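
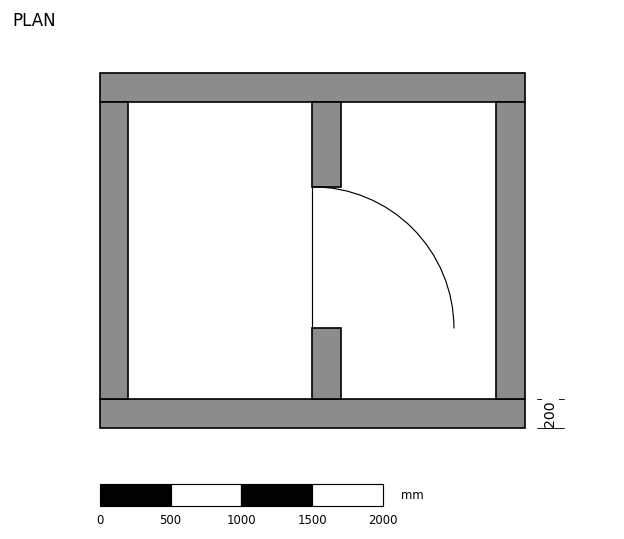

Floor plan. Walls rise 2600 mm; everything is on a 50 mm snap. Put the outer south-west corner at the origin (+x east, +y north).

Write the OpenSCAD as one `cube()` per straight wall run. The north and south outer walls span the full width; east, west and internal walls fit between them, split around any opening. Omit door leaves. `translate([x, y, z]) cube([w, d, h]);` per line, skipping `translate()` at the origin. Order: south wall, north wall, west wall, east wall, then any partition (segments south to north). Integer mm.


cube([3000, 200, 2600]);
translate([0, 2300, 0]) cube([3000, 200, 2600]);
translate([0, 200, 0]) cube([200, 2100, 2600]);
translate([2800, 200, 0]) cube([200, 2100, 2600]);
translate([1500, 200, 0]) cube([200, 500, 2600]);
translate([1500, 1700, 0]) cube([200, 600, 2600]);


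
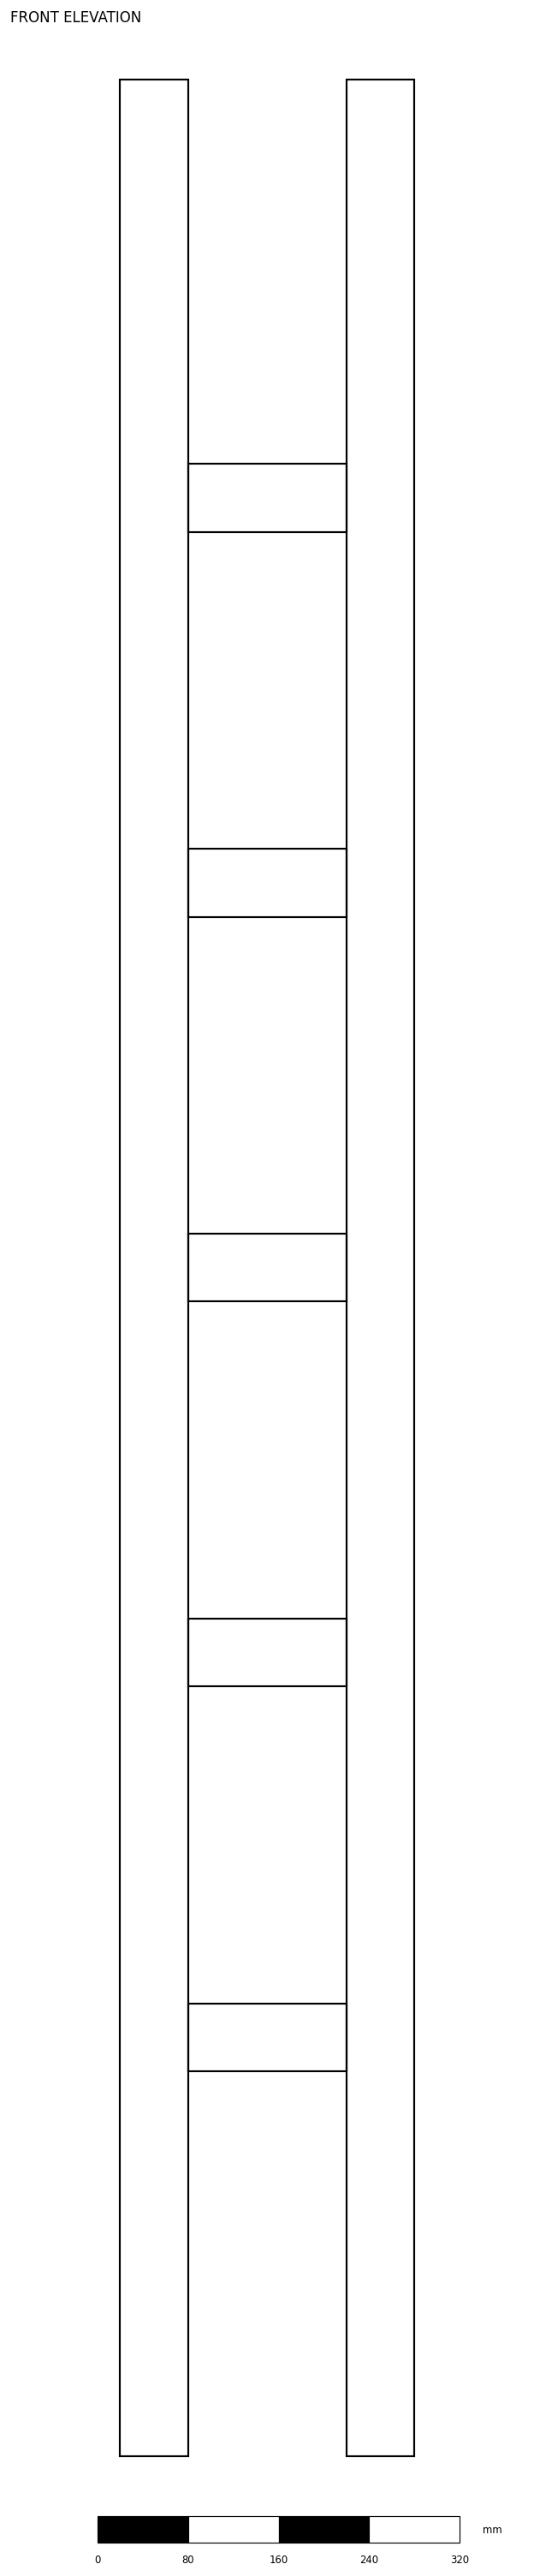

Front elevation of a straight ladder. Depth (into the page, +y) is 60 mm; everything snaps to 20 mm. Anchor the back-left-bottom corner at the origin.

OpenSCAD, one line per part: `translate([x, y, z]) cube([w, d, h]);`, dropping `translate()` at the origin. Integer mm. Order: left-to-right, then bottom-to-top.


cube([60, 60, 2100]);
translate([60, 0, 340]) cube([140, 60, 60]);
translate([60, 0, 680]) cube([140, 60, 60]);
translate([60, 0, 1020]) cube([140, 60, 60]);
translate([60, 0, 1360]) cube([140, 60, 60]);
translate([60, 0, 1700]) cube([140, 60, 60]);
translate([200, 0, 0]) cube([60, 60, 2100]);


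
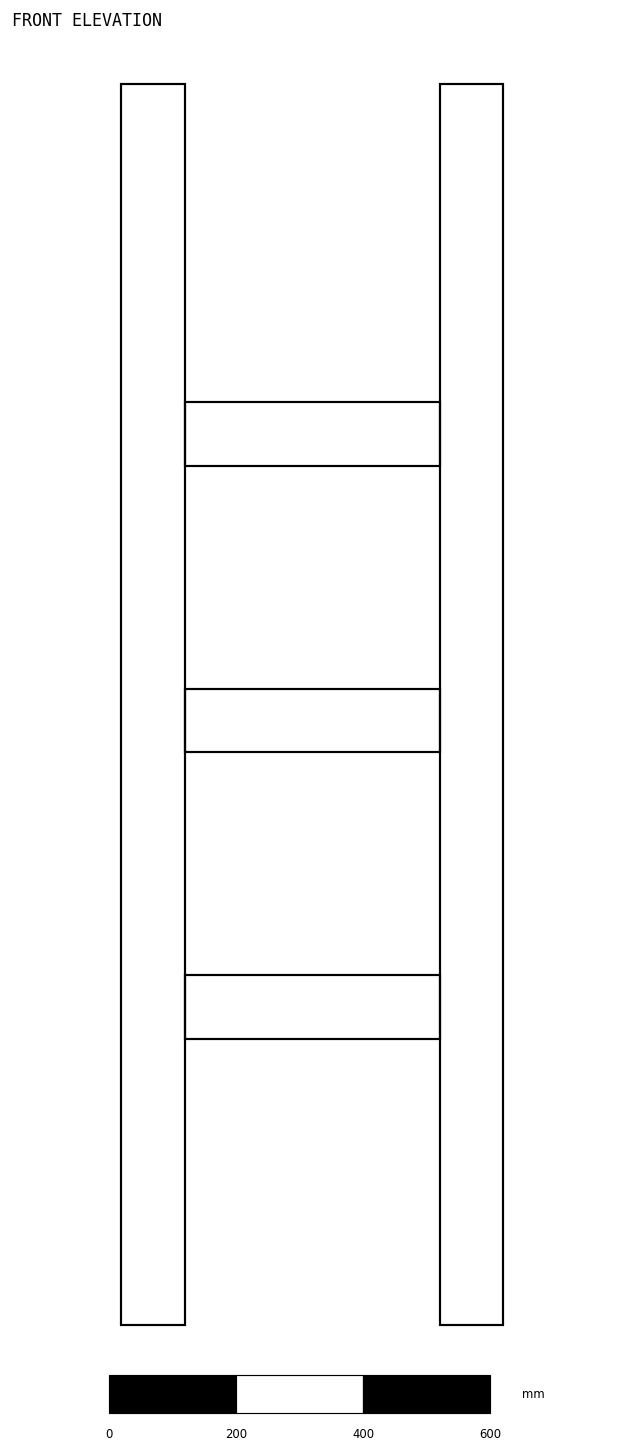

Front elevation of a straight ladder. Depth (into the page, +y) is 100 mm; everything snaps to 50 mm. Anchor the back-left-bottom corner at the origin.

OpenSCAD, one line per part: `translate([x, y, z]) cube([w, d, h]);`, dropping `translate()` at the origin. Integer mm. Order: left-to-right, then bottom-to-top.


cube([100, 100, 1950]);
translate([100, 0, 450]) cube([400, 100, 100]);
translate([100, 0, 900]) cube([400, 100, 100]);
translate([100, 0, 1350]) cube([400, 100, 100]);
translate([500, 0, 0]) cube([100, 100, 1950]);


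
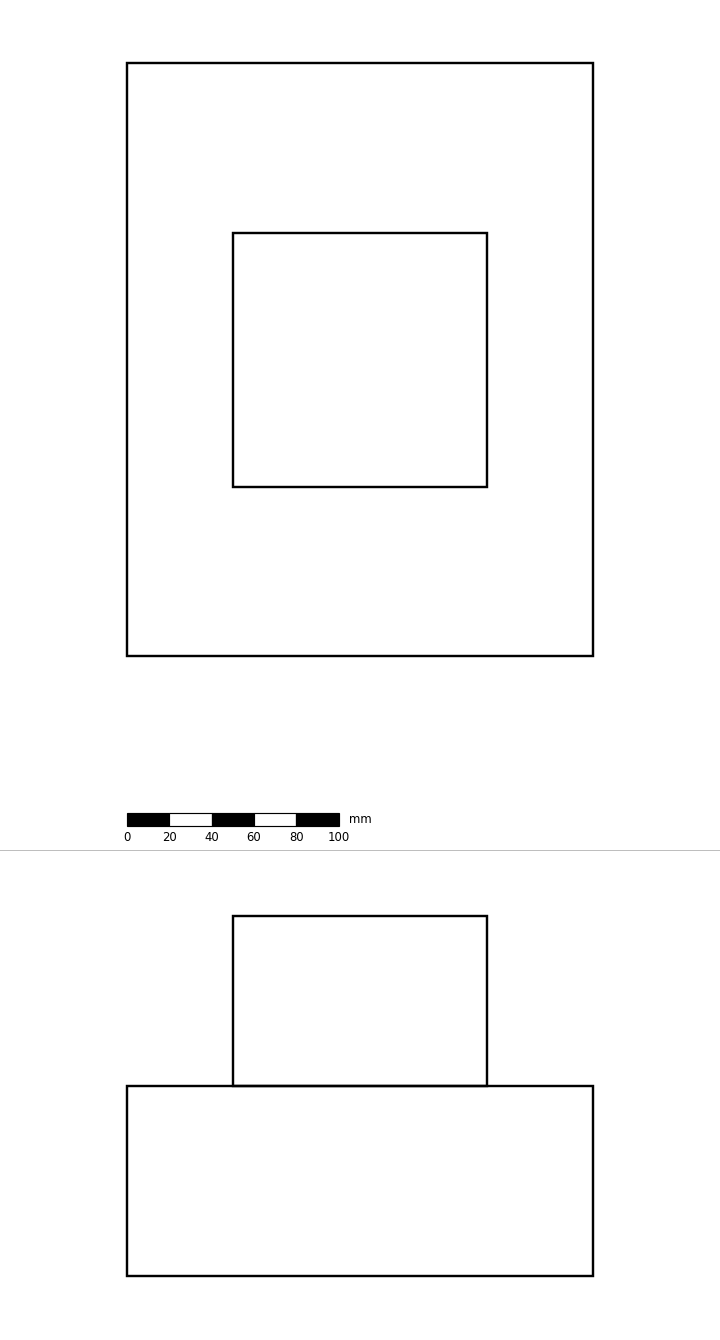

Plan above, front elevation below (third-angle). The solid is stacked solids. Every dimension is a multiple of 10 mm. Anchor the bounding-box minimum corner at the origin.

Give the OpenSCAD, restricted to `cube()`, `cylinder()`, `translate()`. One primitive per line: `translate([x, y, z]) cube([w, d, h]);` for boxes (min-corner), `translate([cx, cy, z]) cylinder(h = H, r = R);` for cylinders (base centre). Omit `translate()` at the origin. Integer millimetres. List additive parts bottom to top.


cube([220, 280, 90]);
translate([50, 80, 90]) cube([120, 120, 80]);


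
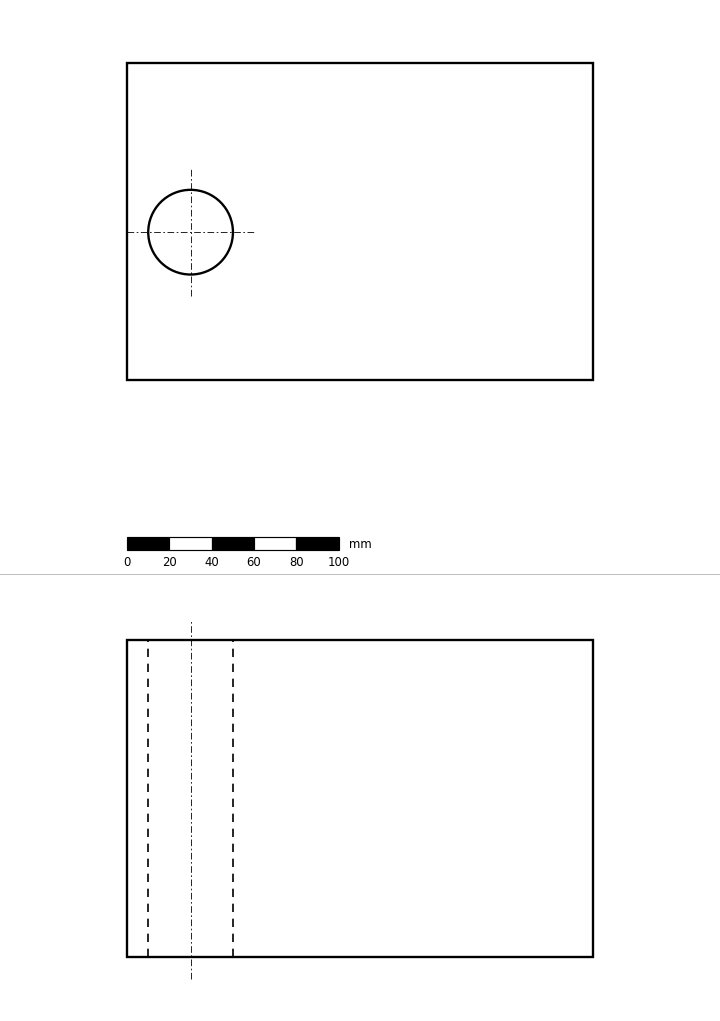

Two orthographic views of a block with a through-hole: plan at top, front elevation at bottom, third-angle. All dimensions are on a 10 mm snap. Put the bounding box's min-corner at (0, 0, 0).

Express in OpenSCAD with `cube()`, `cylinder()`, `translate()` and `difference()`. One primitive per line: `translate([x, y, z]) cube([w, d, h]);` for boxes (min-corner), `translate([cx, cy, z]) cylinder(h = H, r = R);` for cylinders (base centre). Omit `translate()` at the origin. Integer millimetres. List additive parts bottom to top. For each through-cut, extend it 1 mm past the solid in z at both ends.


difference() {
  cube([220, 150, 150]);
  translate([30, 70, -1]) cylinder(h = 152, r = 20);
}


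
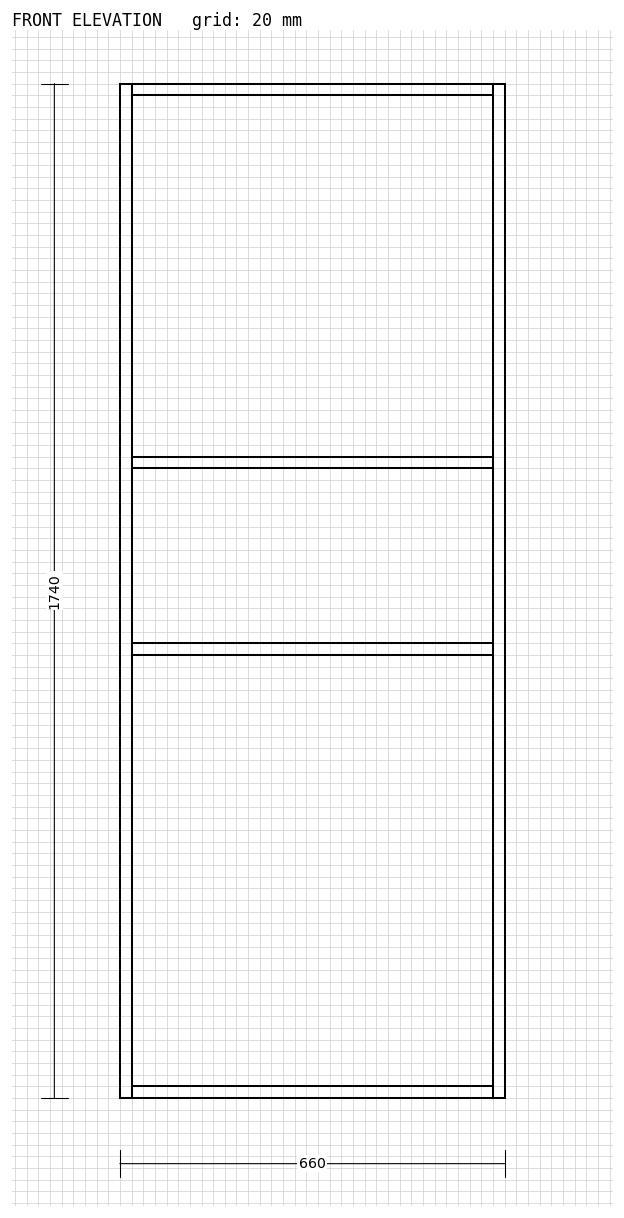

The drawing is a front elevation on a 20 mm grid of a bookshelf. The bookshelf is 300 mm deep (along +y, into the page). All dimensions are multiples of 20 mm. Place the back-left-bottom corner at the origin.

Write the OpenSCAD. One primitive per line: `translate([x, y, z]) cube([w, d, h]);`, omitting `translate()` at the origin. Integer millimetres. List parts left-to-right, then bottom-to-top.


cube([20, 300, 1740]);
translate([20, 0, 0]) cube([620, 300, 20]);
translate([20, 0, 760]) cube([620, 300, 20]);
translate([20, 0, 1080]) cube([620, 300, 20]);
translate([20, 0, 1720]) cube([620, 300, 20]);
translate([640, 0, 0]) cube([20, 300, 1740]);


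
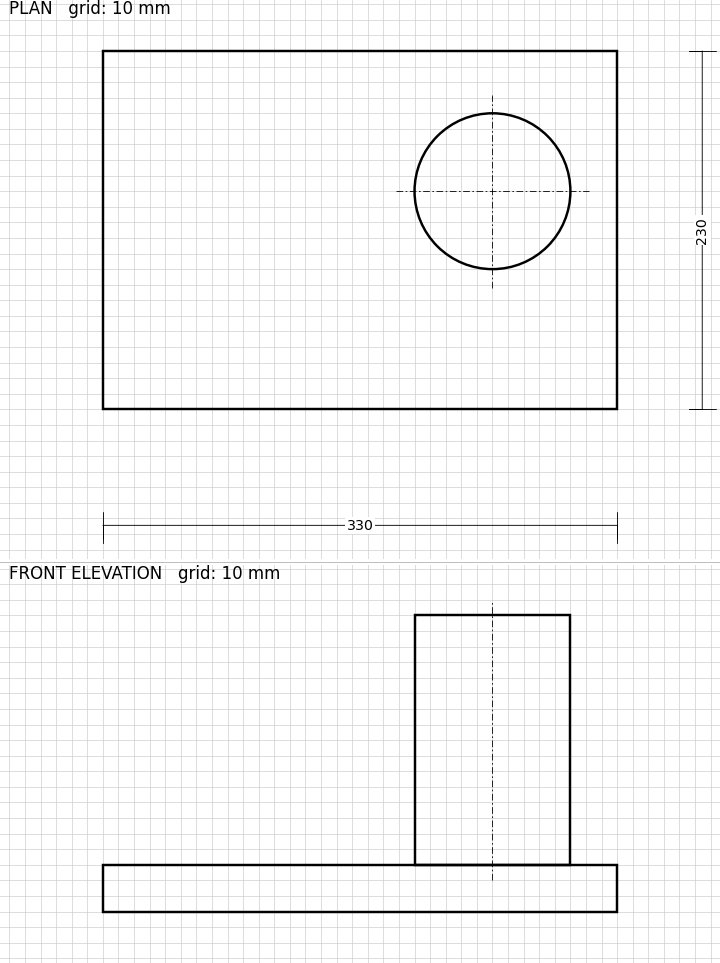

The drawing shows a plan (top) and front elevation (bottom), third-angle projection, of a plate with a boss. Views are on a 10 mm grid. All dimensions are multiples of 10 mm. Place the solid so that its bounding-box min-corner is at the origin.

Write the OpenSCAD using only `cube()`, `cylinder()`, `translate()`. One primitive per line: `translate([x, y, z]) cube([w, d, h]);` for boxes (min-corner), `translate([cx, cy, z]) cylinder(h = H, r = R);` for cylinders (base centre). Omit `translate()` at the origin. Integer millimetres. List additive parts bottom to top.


cube([330, 230, 30]);
translate([250, 140, 30]) cylinder(h = 160, r = 50);


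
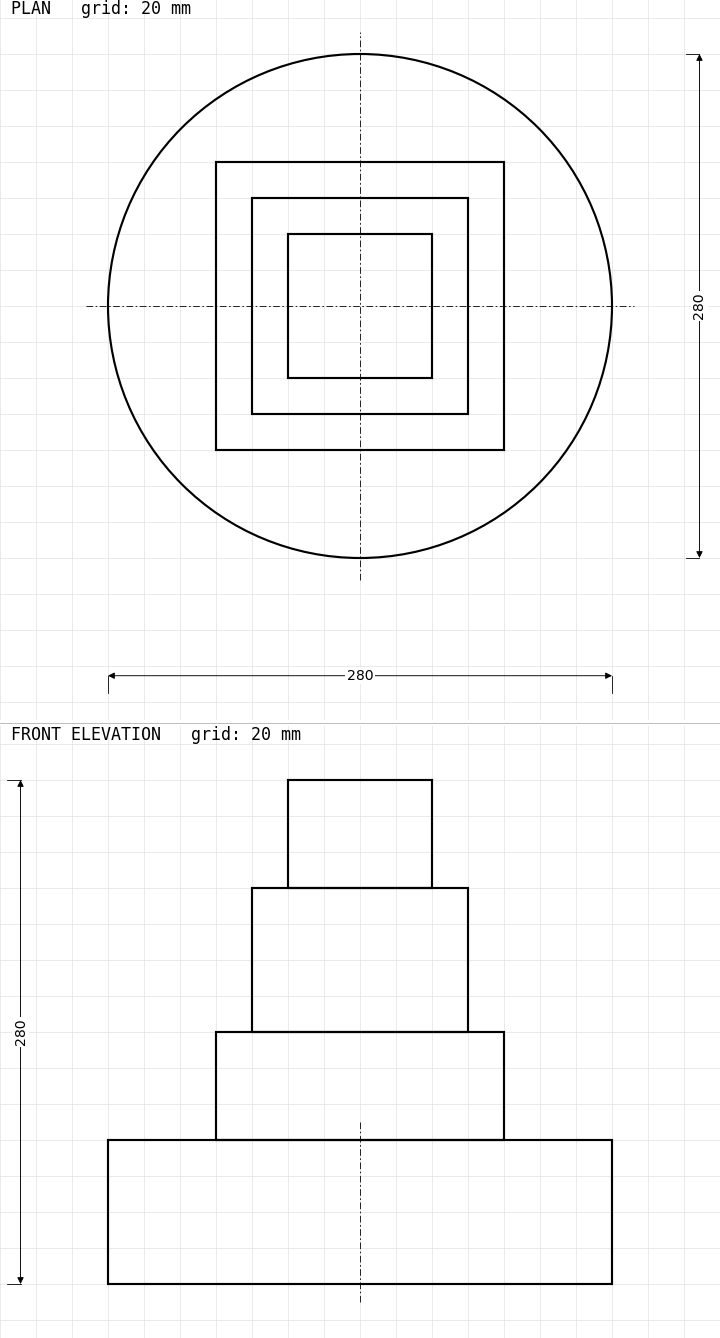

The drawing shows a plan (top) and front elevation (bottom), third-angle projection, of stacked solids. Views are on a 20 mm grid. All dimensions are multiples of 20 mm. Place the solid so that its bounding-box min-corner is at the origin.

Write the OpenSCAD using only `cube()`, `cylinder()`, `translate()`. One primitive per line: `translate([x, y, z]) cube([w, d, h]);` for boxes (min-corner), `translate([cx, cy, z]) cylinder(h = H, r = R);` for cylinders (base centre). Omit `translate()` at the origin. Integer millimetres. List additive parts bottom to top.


translate([140, 140, 0]) cylinder(h = 80, r = 140);
translate([60, 60, 80]) cube([160, 160, 60]);
translate([80, 80, 140]) cube([120, 120, 80]);
translate([100, 100, 220]) cube([80, 80, 60]);


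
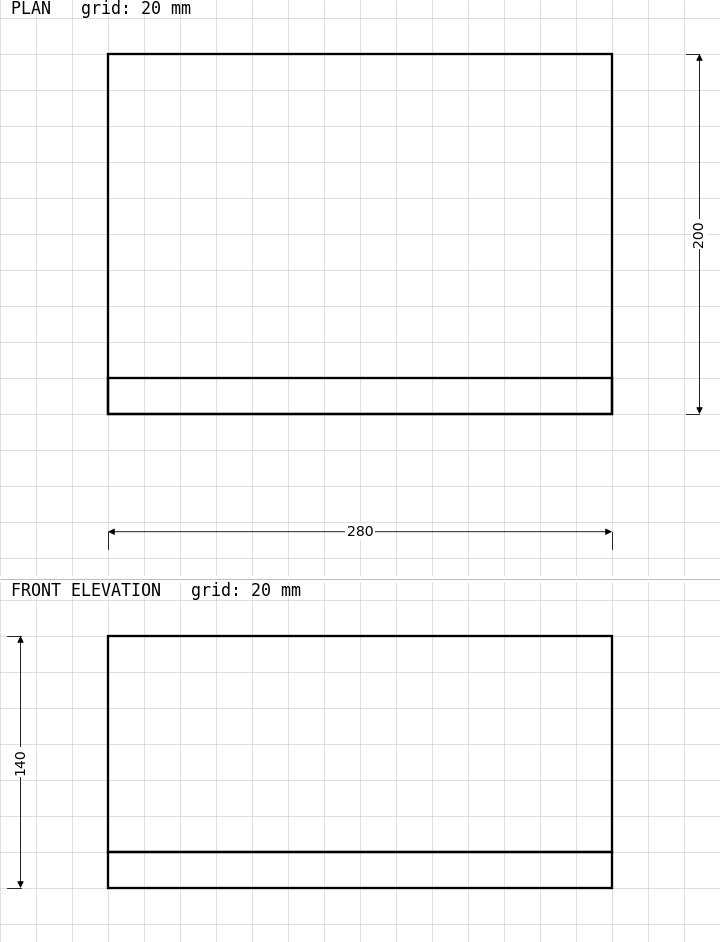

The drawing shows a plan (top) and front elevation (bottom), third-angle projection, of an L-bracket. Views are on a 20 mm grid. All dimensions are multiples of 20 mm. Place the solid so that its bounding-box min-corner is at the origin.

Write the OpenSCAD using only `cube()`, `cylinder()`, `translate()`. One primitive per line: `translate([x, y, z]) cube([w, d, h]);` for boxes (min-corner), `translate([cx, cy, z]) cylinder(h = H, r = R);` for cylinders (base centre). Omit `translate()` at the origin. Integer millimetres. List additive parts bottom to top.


cube([280, 200, 20]);
translate([0, 0, 20]) cube([280, 20, 120]);


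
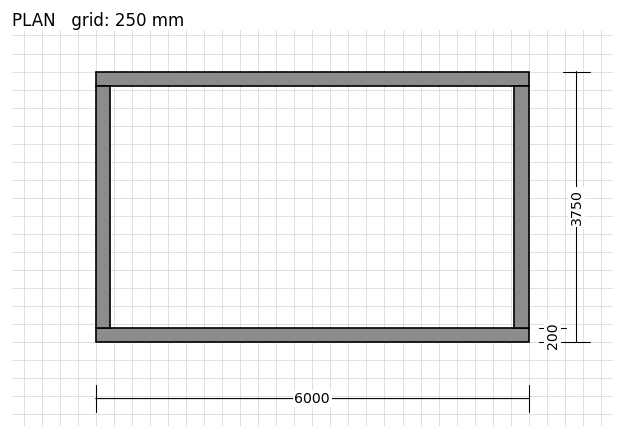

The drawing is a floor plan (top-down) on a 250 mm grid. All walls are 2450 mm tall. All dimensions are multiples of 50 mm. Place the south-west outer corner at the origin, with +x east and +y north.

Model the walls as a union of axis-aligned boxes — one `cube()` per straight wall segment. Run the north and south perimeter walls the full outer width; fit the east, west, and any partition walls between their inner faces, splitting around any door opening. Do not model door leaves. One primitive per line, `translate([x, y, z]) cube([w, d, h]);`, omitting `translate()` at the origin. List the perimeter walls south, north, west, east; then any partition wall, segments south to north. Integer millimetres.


cube([6000, 200, 2450]);
translate([0, 3550, 0]) cube([6000, 200, 2450]);
translate([0, 200, 0]) cube([200, 3350, 2450]);
translate([5800, 200, 0]) cube([200, 3350, 2450]);


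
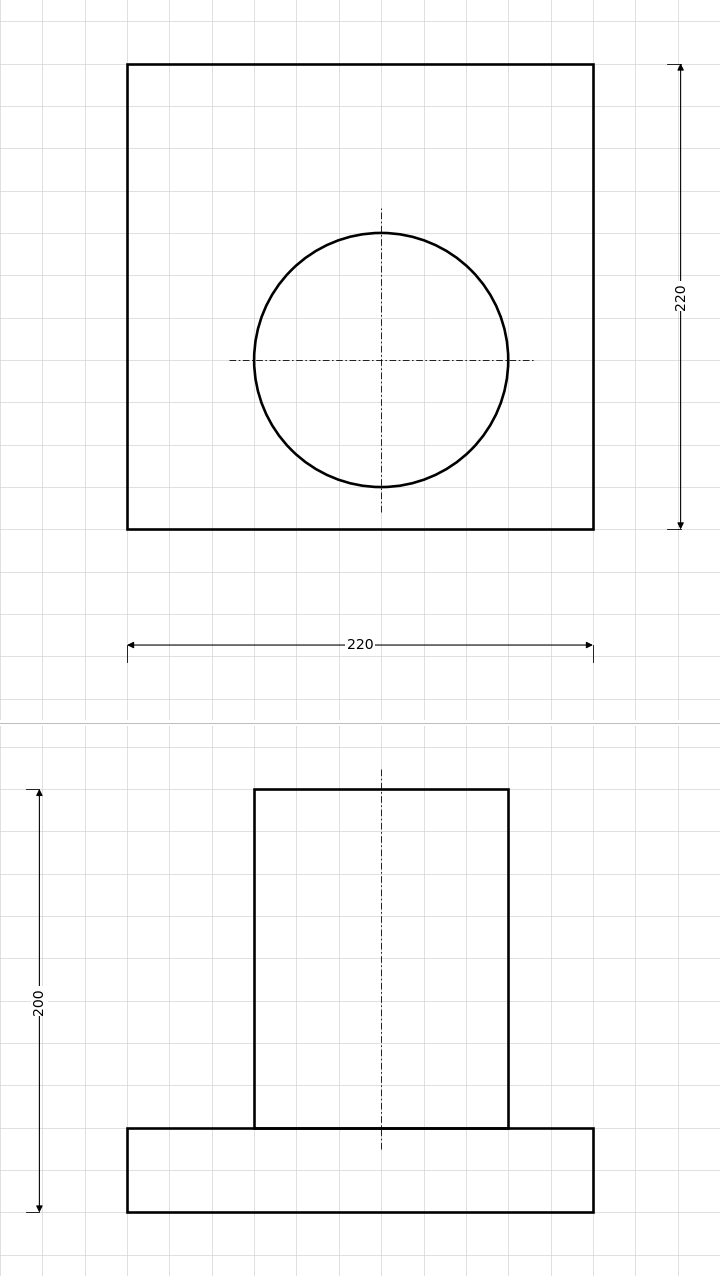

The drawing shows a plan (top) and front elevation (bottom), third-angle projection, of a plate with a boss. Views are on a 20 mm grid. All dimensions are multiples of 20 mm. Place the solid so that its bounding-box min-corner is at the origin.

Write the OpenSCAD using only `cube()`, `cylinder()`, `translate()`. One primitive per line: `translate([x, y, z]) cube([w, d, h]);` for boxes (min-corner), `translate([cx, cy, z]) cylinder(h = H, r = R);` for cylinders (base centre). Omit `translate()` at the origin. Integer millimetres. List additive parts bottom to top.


cube([220, 220, 40]);
translate([120, 80, 40]) cylinder(h = 160, r = 60);


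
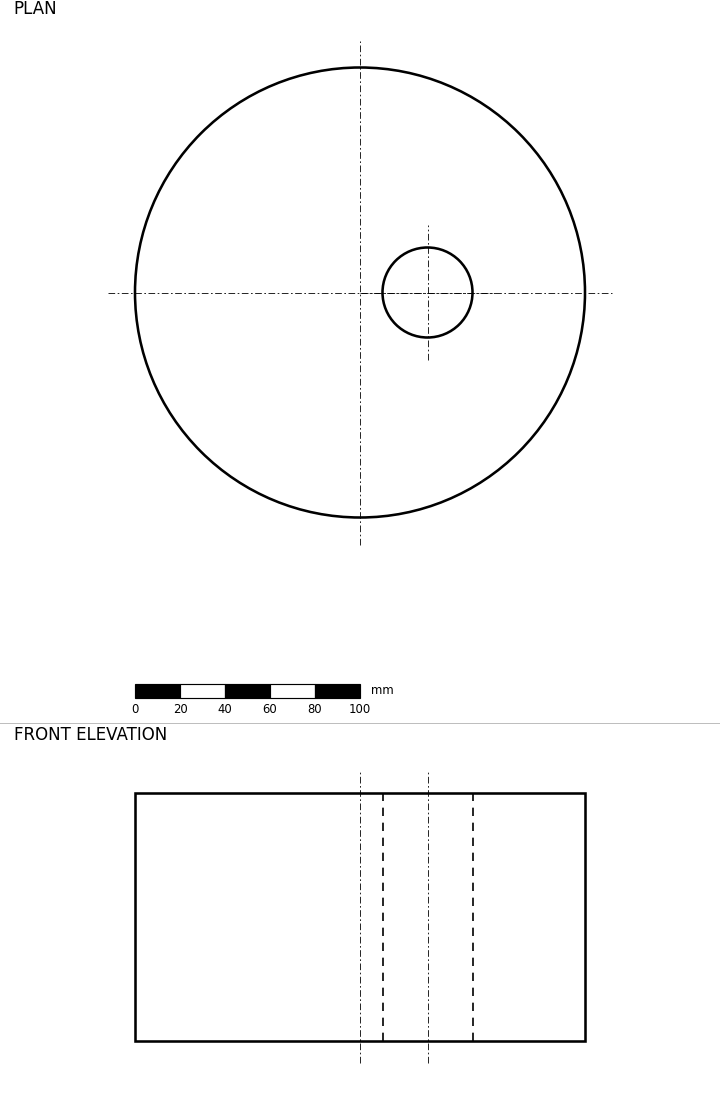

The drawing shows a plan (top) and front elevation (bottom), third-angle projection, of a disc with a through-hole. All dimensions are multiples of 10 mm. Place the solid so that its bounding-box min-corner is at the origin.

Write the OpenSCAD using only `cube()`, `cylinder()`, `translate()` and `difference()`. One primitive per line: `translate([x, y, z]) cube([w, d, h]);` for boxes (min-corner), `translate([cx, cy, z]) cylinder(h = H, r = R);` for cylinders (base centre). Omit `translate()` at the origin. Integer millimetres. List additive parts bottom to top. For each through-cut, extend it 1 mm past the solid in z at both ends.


difference() {
  translate([100, 100, 0]) cylinder(h = 110, r = 100);
  translate([130, 100, -1]) cylinder(h = 112, r = 20);
}


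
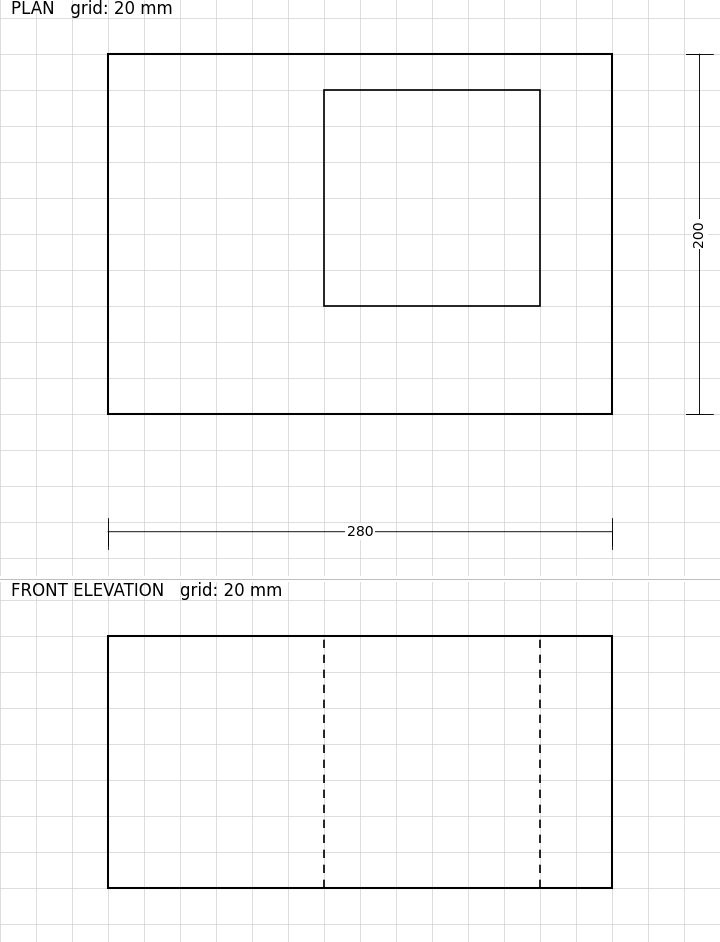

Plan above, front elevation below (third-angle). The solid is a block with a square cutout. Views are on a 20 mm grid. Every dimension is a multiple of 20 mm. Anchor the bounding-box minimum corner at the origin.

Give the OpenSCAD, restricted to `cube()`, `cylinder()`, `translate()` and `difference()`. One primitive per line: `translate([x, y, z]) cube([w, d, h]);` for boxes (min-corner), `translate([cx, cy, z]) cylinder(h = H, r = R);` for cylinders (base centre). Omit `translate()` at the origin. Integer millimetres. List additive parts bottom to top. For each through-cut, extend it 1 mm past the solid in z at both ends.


difference() {
  cube([280, 200, 140]);
  translate([120, 60, -1]) cube([120, 120, 142]);
}


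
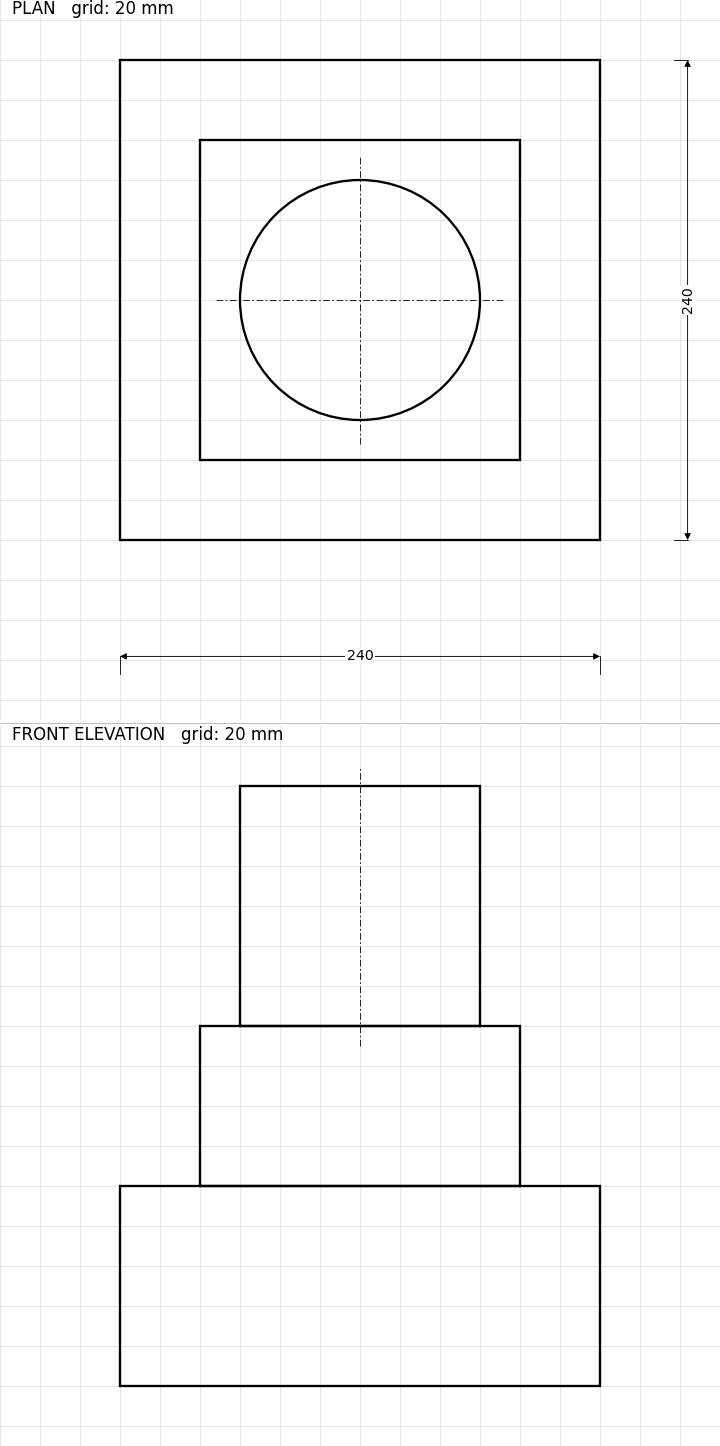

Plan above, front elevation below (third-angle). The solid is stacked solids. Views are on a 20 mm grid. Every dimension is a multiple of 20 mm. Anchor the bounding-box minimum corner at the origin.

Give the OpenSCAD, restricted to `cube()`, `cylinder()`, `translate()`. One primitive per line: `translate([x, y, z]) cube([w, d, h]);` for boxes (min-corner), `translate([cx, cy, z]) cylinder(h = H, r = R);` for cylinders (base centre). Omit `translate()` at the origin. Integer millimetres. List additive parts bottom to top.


cube([240, 240, 100]);
translate([40, 40, 100]) cube([160, 160, 80]);
translate([120, 120, 180]) cylinder(h = 120, r = 60);


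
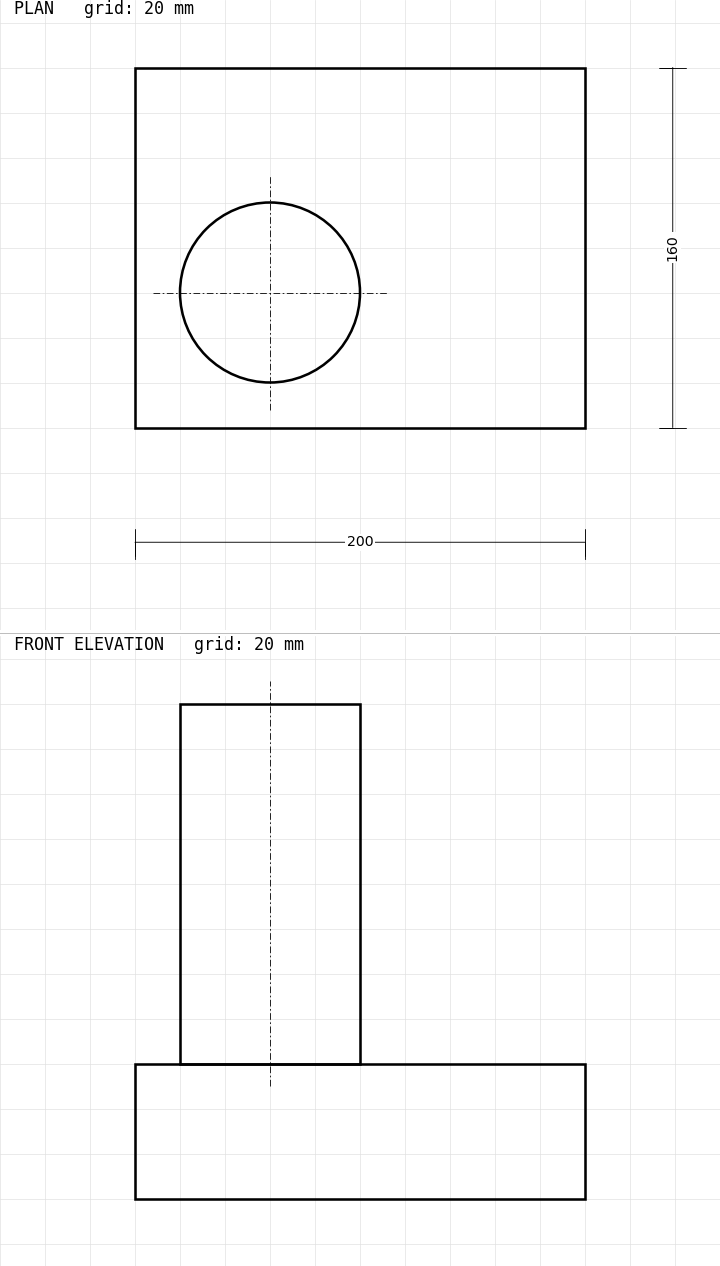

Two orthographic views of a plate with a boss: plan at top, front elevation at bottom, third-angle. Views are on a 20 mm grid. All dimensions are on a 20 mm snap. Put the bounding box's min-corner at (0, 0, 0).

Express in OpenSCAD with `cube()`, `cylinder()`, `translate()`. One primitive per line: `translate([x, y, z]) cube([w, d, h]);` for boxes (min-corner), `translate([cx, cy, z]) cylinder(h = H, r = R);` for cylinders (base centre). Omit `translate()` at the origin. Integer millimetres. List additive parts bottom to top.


cube([200, 160, 60]);
translate([60, 60, 60]) cylinder(h = 160, r = 40);


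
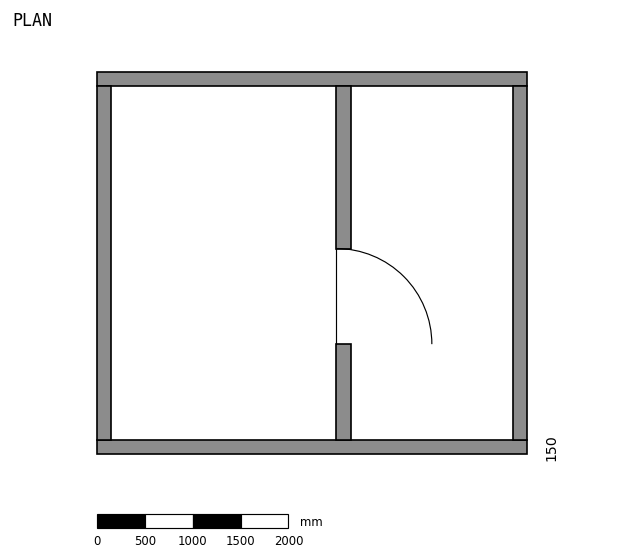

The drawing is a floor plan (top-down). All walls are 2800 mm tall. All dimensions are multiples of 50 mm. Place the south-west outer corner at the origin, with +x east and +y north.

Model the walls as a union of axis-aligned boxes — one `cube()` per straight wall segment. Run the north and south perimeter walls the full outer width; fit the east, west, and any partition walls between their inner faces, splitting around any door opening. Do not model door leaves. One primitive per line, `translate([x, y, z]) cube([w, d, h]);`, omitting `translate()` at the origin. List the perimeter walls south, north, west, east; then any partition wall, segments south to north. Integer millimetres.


cube([4500, 150, 2800]);
translate([0, 3850, 0]) cube([4500, 150, 2800]);
translate([0, 150, 0]) cube([150, 3700, 2800]);
translate([4350, 150, 0]) cube([150, 3700, 2800]);
translate([2500, 150, 0]) cube([150, 1000, 2800]);
translate([2500, 2150, 0]) cube([150, 1700, 2800]);


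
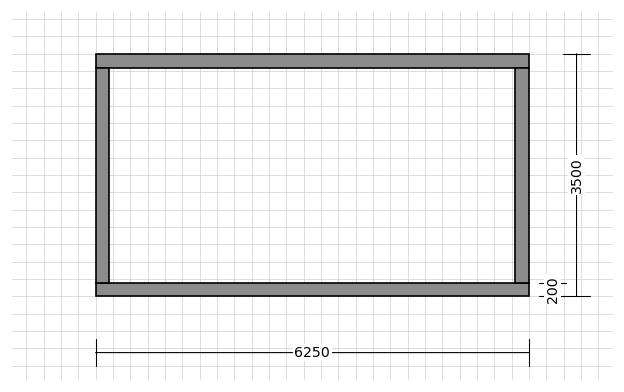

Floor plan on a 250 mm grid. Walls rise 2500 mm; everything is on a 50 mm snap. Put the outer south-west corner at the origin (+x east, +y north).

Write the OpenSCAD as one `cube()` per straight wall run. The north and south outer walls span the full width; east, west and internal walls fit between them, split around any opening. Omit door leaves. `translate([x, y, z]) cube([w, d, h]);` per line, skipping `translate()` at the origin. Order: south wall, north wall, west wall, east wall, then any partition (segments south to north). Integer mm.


cube([6250, 200, 2500]);
translate([0, 3300, 0]) cube([6250, 200, 2500]);
translate([0, 200, 0]) cube([200, 3100, 2500]);
translate([6050, 200, 0]) cube([200, 3100, 2500]);


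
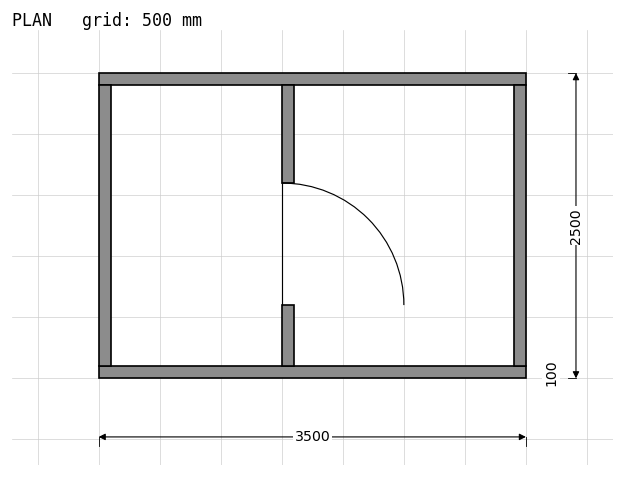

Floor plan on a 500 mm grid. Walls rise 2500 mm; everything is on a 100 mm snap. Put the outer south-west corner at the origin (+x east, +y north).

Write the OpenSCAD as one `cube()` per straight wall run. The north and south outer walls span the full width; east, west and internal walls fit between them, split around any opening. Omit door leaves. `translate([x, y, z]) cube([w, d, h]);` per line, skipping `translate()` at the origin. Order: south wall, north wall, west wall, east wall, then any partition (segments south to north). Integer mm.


cube([3500, 100, 2500]);
translate([0, 2400, 0]) cube([3500, 100, 2500]);
translate([0, 100, 0]) cube([100, 2300, 2500]);
translate([3400, 100, 0]) cube([100, 2300, 2500]);
translate([1500, 100, 0]) cube([100, 500, 2500]);
translate([1500, 1600, 0]) cube([100, 800, 2500]);


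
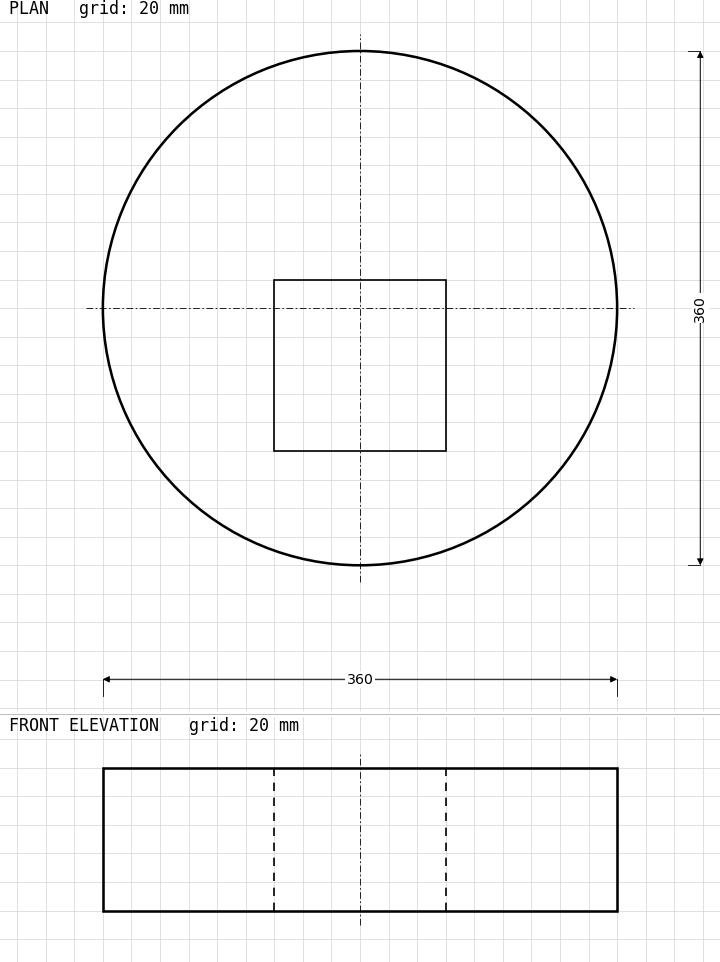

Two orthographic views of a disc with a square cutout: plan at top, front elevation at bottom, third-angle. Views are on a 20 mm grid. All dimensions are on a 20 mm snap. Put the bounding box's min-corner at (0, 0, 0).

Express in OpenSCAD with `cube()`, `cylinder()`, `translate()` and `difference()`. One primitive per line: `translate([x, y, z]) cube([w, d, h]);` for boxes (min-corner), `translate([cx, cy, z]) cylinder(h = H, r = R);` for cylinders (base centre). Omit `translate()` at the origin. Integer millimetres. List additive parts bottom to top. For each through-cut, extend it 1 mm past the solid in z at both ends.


difference() {
  translate([180, 180, 0]) cylinder(h = 100, r = 180);
  translate([120, 80, -1]) cube([120, 120, 102]);
}


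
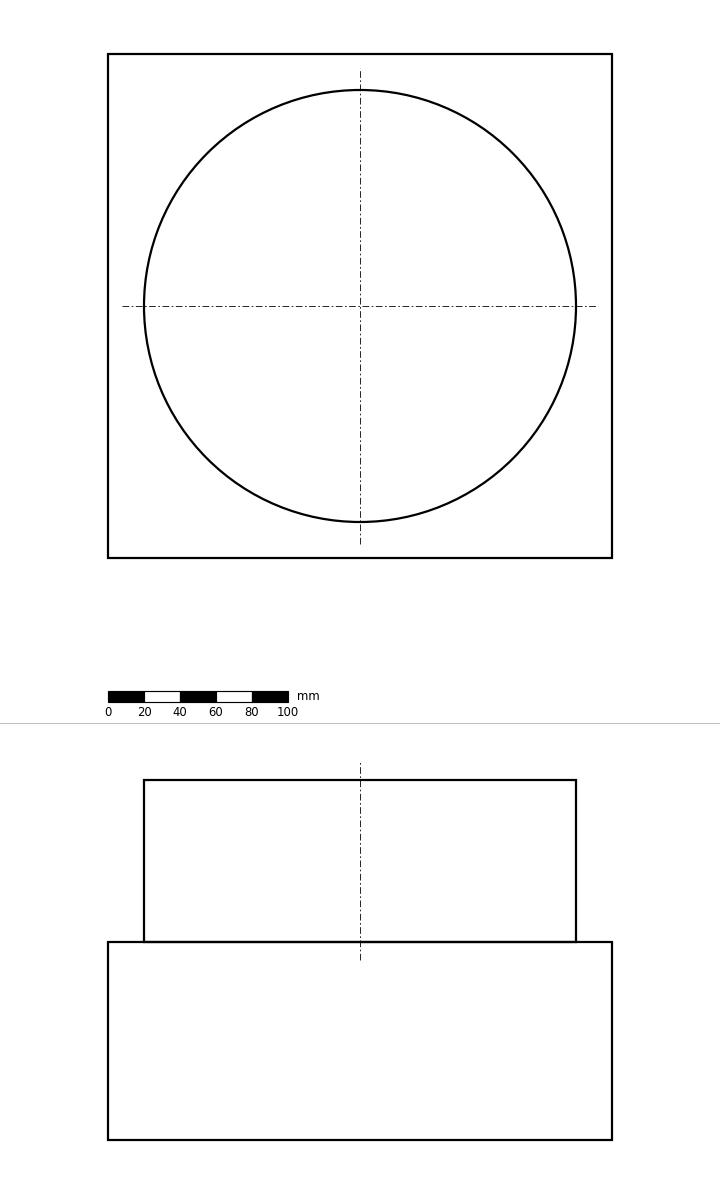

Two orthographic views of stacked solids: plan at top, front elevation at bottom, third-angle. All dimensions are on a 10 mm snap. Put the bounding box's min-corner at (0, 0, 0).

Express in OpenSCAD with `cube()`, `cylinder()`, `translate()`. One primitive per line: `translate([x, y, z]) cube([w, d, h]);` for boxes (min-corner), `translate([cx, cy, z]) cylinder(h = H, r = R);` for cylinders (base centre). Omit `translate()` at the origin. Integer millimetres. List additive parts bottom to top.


cube([280, 280, 110]);
translate([140, 140, 110]) cylinder(h = 90, r = 120);


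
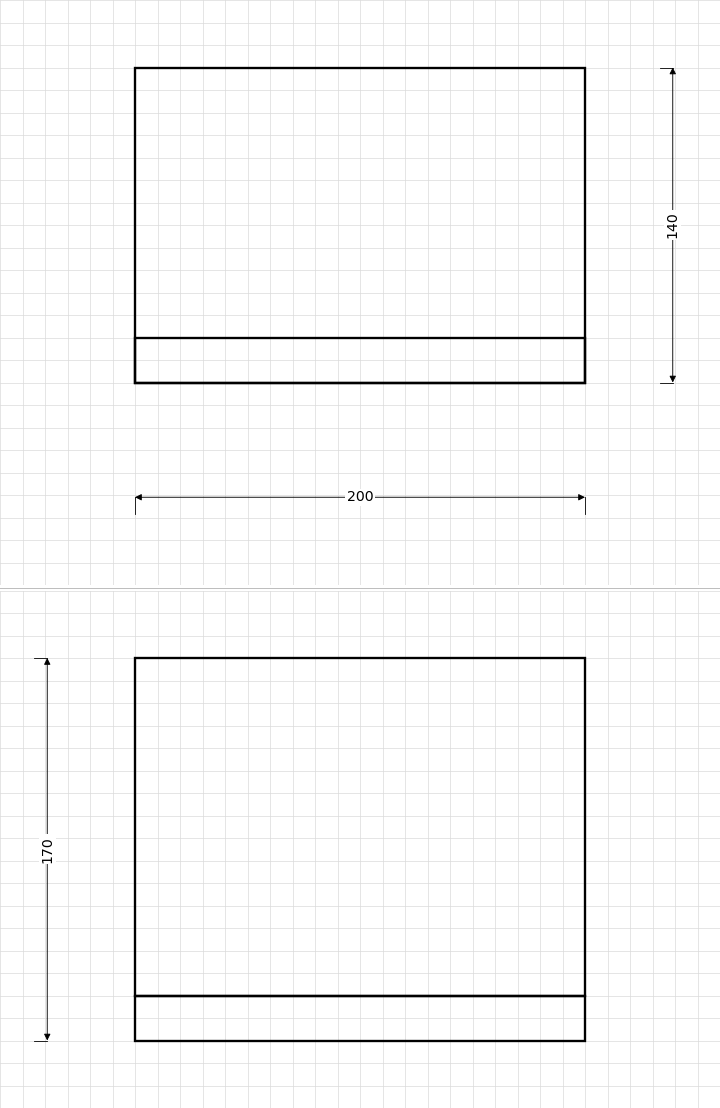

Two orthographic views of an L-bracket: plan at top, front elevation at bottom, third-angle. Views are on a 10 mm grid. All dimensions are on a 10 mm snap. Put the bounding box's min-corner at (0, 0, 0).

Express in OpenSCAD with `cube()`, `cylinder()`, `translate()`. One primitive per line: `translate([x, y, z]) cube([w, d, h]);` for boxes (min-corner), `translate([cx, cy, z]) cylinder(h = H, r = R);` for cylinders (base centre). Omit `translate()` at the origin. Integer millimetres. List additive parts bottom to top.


cube([200, 140, 20]);
translate([0, 0, 20]) cube([200, 20, 150]);


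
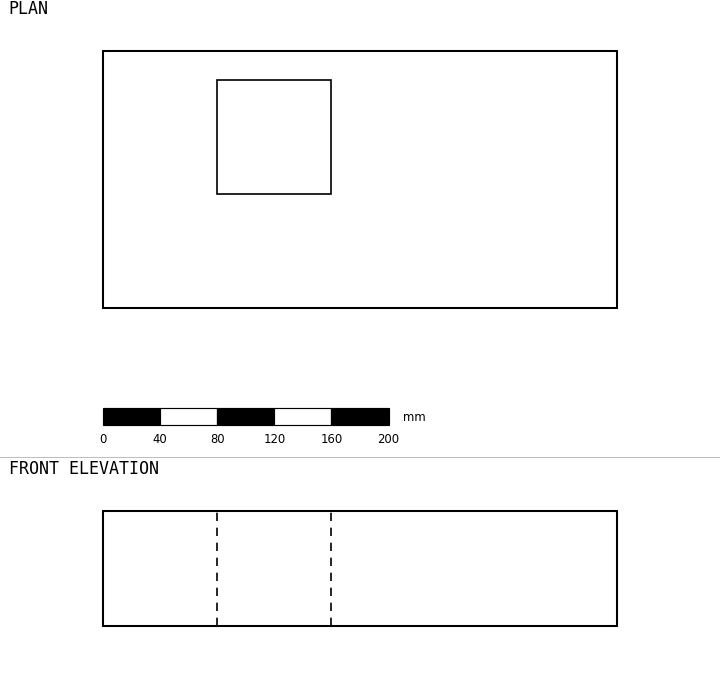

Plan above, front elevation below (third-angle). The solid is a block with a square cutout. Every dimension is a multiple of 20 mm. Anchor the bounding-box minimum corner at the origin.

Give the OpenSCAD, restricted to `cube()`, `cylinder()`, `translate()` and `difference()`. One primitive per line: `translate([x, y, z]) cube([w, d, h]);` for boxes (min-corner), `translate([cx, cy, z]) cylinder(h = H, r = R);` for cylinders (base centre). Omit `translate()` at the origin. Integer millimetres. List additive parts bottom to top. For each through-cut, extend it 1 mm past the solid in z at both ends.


difference() {
  cube([360, 180, 80]);
  translate([80, 80, -1]) cube([80, 80, 82]);
}


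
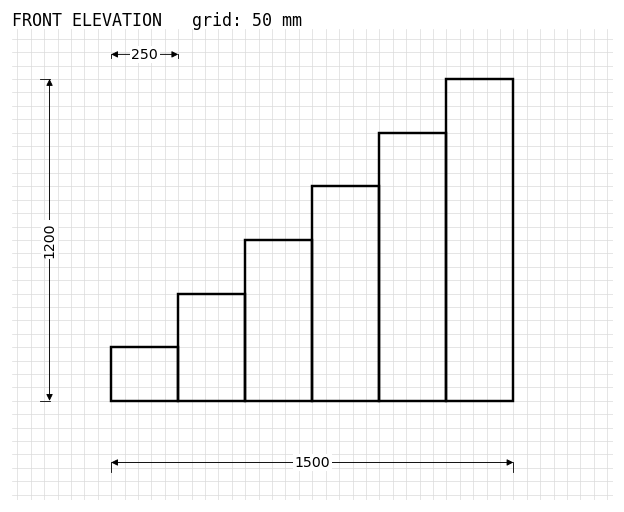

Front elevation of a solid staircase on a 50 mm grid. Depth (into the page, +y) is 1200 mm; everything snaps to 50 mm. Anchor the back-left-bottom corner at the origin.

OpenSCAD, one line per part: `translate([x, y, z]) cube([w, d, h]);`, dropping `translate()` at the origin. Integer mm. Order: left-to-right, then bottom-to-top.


cube([250, 1200, 200]);
translate([250, 0, 0]) cube([250, 1200, 400]);
translate([500, 0, 0]) cube([250, 1200, 600]);
translate([750, 0, 0]) cube([250, 1200, 800]);
translate([1000, 0, 0]) cube([250, 1200, 1000]);
translate([1250, 0, 0]) cube([250, 1200, 1200]);


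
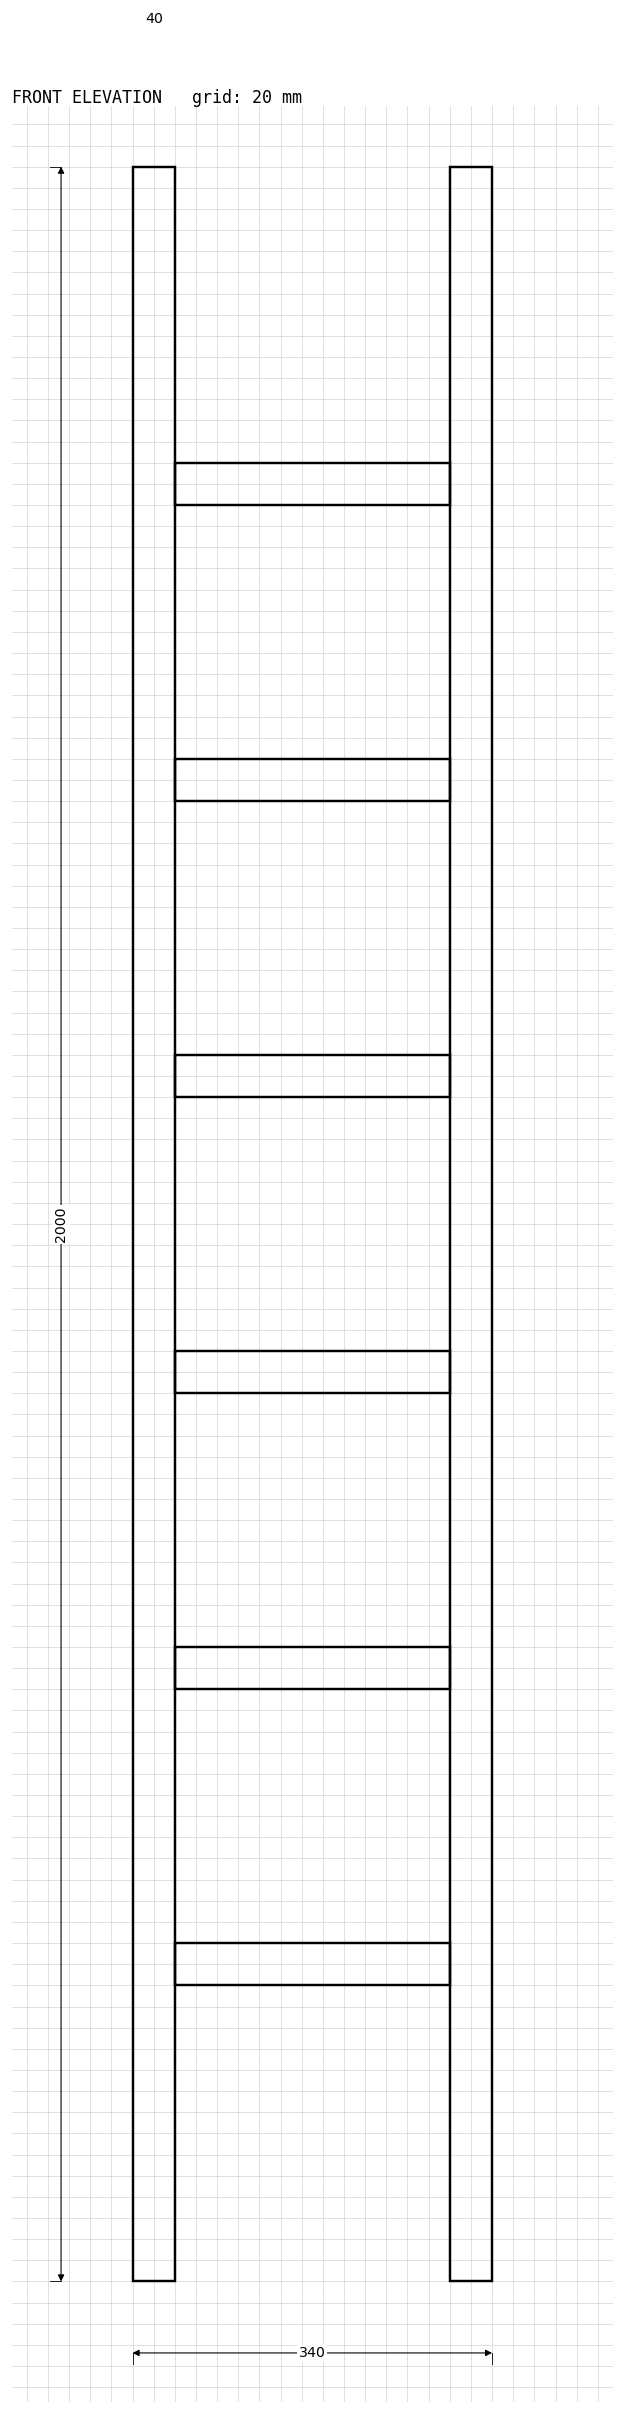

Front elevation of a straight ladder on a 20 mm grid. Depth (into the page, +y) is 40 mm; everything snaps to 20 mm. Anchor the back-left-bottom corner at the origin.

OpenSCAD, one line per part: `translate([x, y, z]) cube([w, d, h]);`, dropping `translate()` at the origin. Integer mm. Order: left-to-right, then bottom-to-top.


cube([40, 40, 2000]);
translate([40, 0, 280]) cube([260, 40, 40]);
translate([40, 0, 560]) cube([260, 40, 40]);
translate([40, 0, 840]) cube([260, 40, 40]);
translate([40, 0, 1120]) cube([260, 40, 40]);
translate([40, 0, 1400]) cube([260, 40, 40]);
translate([40, 0, 1680]) cube([260, 40, 40]);
translate([300, 0, 0]) cube([40, 40, 2000]);


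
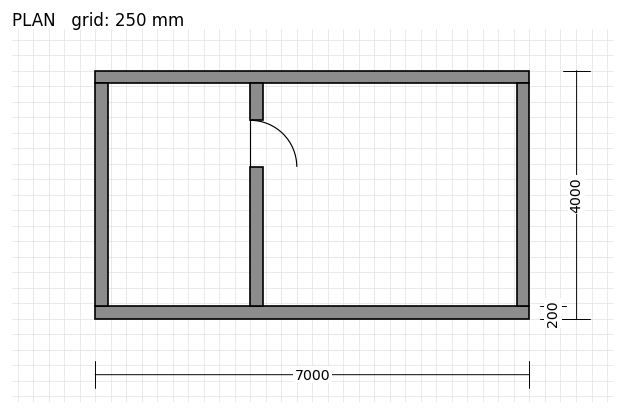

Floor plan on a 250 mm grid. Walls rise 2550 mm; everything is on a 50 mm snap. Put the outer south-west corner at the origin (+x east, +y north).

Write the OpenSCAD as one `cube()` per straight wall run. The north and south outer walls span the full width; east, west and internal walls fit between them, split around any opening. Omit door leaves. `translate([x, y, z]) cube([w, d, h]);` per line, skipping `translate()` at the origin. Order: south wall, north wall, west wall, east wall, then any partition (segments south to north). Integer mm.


cube([7000, 200, 2550]);
translate([0, 3800, 0]) cube([7000, 200, 2550]);
translate([0, 200, 0]) cube([200, 3600, 2550]);
translate([6800, 200, 0]) cube([200, 3600, 2550]);
translate([2500, 200, 0]) cube([200, 2250, 2550]);
translate([2500, 3200, 0]) cube([200, 600, 2550]);


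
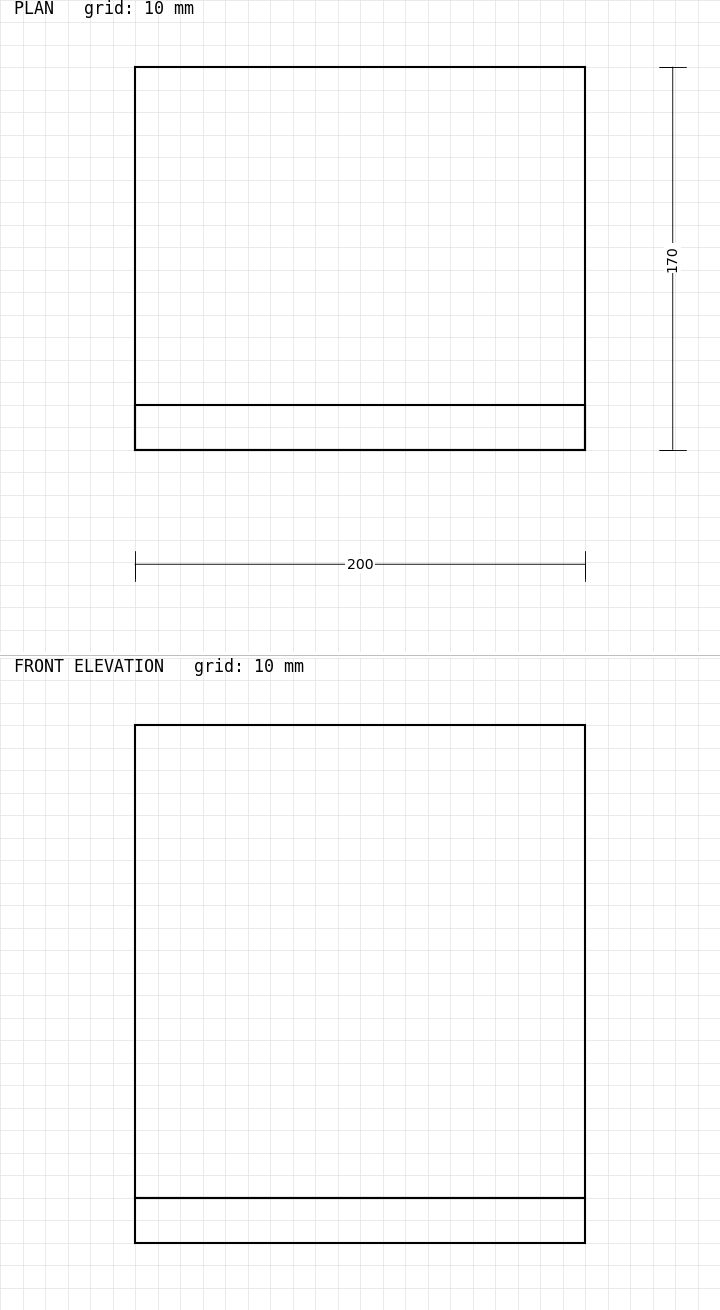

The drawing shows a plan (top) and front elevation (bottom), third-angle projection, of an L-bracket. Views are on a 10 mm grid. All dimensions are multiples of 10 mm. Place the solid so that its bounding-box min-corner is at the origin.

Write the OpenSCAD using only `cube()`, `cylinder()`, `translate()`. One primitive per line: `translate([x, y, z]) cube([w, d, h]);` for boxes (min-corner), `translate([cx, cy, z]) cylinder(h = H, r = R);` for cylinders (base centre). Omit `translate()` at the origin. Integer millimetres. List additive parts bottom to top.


cube([200, 170, 20]);
translate([0, 0, 20]) cube([200, 20, 210]);


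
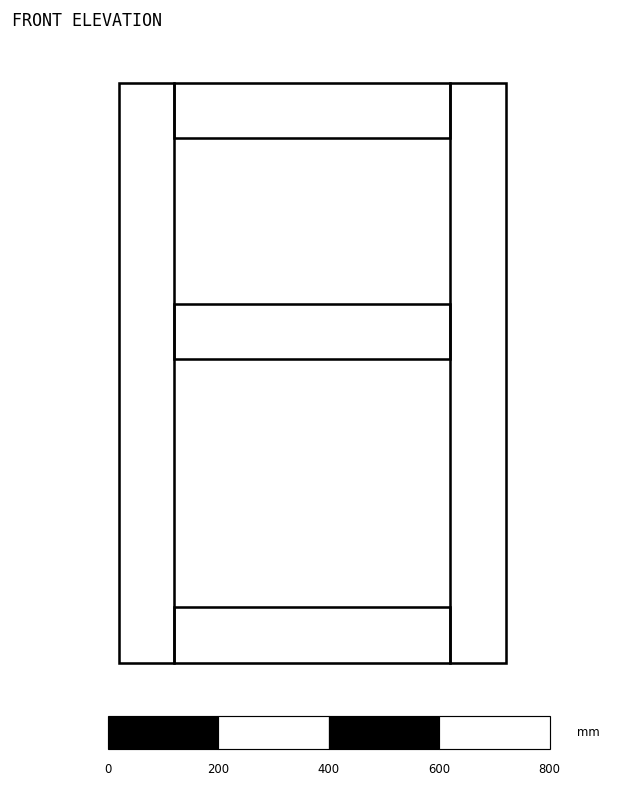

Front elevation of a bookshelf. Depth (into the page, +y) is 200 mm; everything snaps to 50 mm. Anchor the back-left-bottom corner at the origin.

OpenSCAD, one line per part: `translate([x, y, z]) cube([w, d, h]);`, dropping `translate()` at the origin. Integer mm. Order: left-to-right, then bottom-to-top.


cube([100, 200, 1050]);
translate([100, 0, 0]) cube([500, 200, 100]);
translate([100, 0, 550]) cube([500, 200, 100]);
translate([100, 0, 950]) cube([500, 200, 100]);
translate([600, 0, 0]) cube([100, 200, 1050]);


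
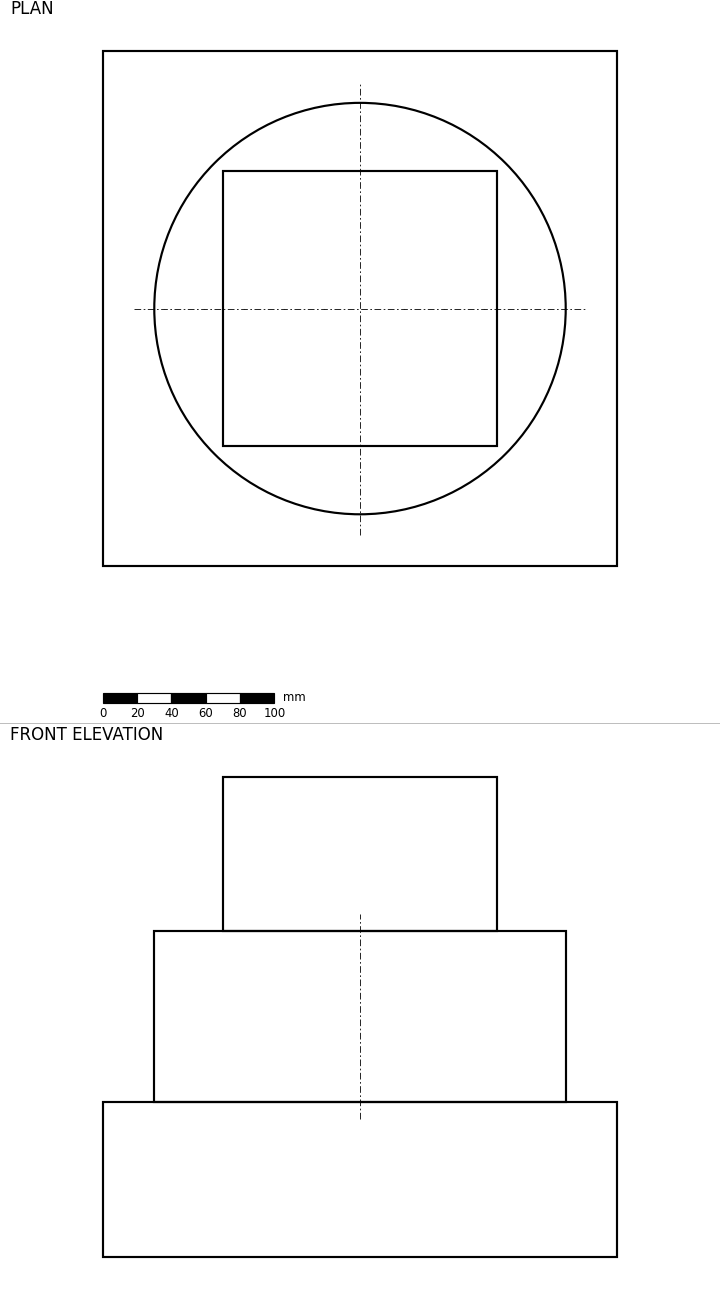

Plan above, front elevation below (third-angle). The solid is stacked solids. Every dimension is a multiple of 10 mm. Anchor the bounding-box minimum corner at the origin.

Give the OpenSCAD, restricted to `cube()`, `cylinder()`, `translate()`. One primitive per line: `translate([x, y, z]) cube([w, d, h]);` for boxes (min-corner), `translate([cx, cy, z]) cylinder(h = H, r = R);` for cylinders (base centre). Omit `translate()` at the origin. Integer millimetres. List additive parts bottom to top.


cube([300, 300, 90]);
translate([150, 150, 90]) cylinder(h = 100, r = 120);
translate([70, 70, 190]) cube([160, 160, 90]);


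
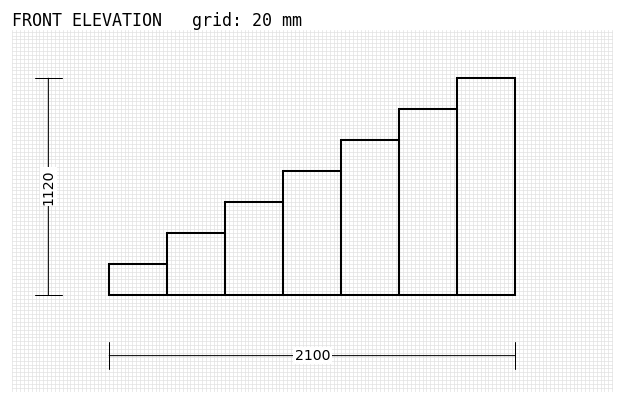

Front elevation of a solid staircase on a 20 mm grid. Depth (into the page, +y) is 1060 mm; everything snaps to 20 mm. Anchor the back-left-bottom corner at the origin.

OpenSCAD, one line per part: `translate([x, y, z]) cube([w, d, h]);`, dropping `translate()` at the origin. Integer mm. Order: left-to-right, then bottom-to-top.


cube([300, 1060, 160]);
translate([300, 0, 0]) cube([300, 1060, 320]);
translate([600, 0, 0]) cube([300, 1060, 480]);
translate([900, 0, 0]) cube([300, 1060, 640]);
translate([1200, 0, 0]) cube([300, 1060, 800]);
translate([1500, 0, 0]) cube([300, 1060, 960]);
translate([1800, 0, 0]) cube([300, 1060, 1120]);


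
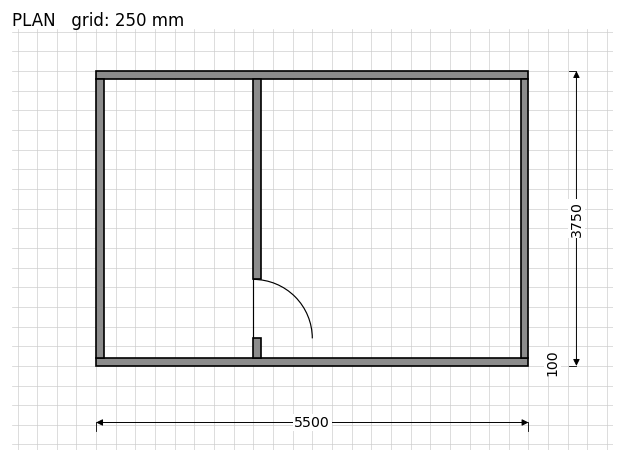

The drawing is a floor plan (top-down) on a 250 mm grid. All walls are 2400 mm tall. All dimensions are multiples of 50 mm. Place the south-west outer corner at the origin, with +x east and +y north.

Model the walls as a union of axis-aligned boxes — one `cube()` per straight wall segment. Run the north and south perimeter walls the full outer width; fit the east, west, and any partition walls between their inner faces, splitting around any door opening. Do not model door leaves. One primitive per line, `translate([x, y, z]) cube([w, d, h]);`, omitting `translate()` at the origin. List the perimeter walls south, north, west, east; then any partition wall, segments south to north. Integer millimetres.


cube([5500, 100, 2400]);
translate([0, 3650, 0]) cube([5500, 100, 2400]);
translate([0, 100, 0]) cube([100, 3550, 2400]);
translate([5400, 100, 0]) cube([100, 3550, 2400]);
translate([2000, 100, 0]) cube([100, 250, 2400]);
translate([2000, 1100, 0]) cube([100, 2550, 2400]);


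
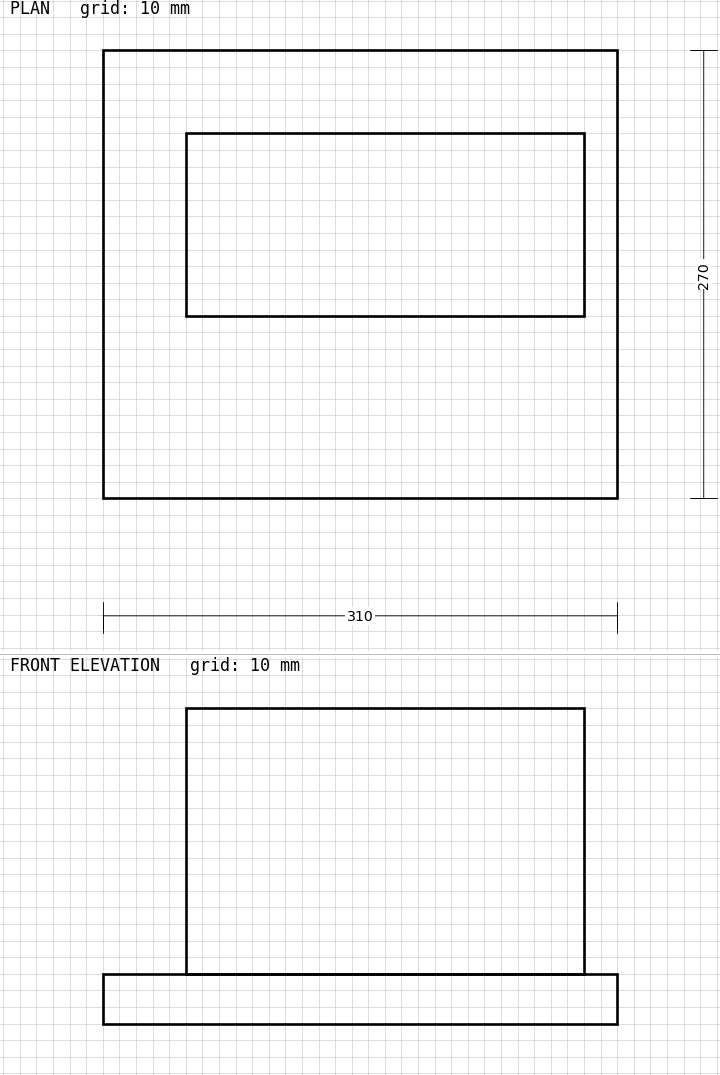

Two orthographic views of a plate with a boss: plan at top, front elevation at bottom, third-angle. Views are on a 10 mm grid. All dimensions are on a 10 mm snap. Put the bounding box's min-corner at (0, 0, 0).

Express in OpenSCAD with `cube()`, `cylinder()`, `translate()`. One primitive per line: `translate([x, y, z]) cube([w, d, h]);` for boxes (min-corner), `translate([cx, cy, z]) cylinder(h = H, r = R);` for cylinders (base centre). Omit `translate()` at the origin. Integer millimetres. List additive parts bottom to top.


cube([310, 270, 30]);
translate([50, 110, 30]) cube([240, 110, 160]);


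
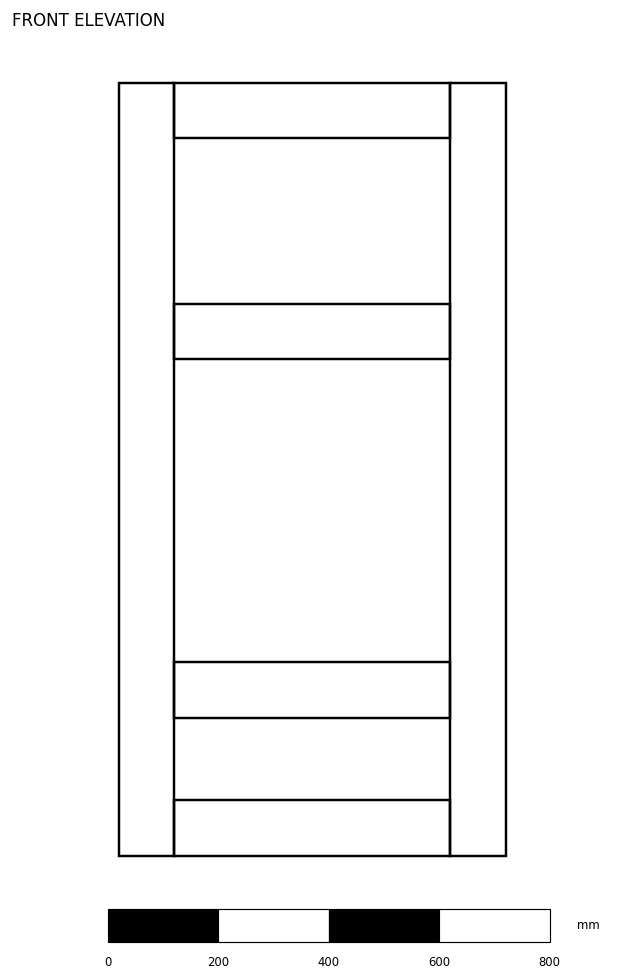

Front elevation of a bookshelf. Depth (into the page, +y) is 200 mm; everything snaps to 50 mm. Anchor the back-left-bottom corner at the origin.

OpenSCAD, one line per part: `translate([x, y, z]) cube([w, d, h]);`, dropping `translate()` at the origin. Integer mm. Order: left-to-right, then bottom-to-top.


cube([100, 200, 1400]);
translate([100, 0, 0]) cube([500, 200, 100]);
translate([100, 0, 250]) cube([500, 200, 100]);
translate([100, 0, 900]) cube([500, 200, 100]);
translate([100, 0, 1300]) cube([500, 200, 100]);
translate([600, 0, 0]) cube([100, 200, 1400]);


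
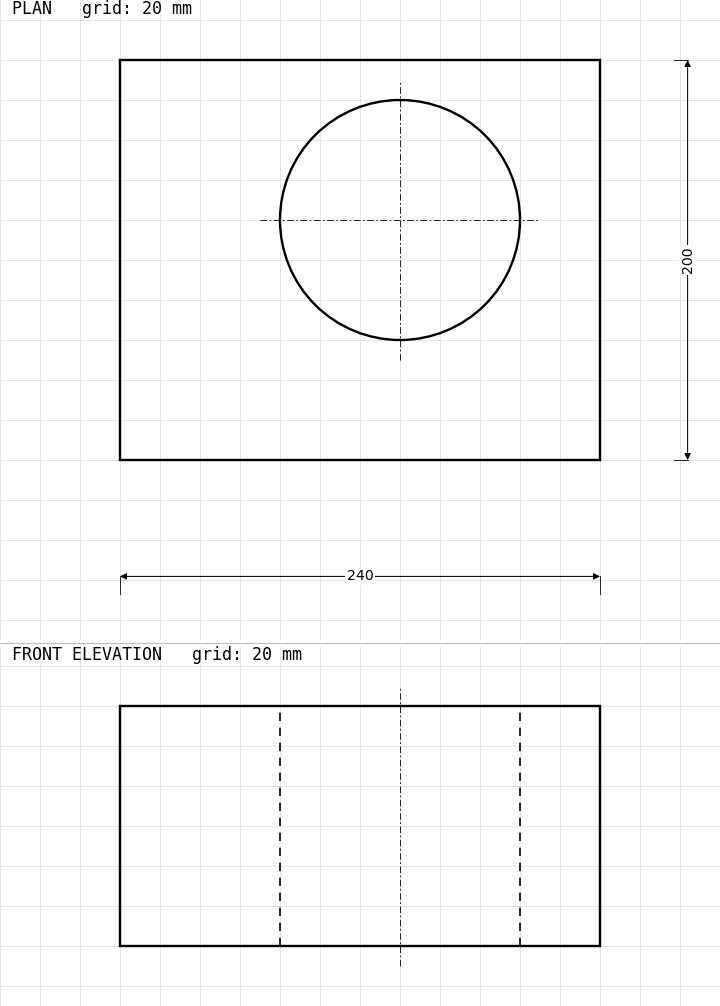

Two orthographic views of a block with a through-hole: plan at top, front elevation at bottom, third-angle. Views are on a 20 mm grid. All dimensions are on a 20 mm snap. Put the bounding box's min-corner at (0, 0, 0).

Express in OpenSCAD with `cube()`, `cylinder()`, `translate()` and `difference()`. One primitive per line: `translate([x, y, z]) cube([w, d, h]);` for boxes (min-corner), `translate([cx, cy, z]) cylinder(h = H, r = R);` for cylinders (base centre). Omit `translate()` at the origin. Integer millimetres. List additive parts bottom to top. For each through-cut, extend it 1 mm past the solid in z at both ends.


difference() {
  cube([240, 200, 120]);
  translate([140, 120, -1]) cylinder(h = 122, r = 60);
}
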